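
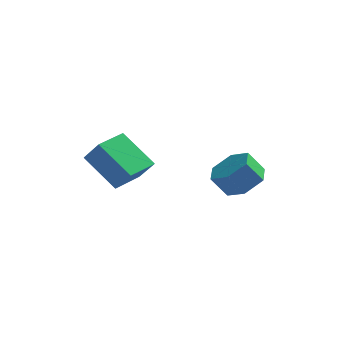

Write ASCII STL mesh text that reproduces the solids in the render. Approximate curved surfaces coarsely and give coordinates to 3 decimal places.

solid 
facet normal -0.563 0.255 -0.786
outer loop
vertex -4.634 -0.9 0.468
vertex -4.08 0.353 0.477
vertex -3.337 -1.465 -0.645
endloop
endfacet
facet normal -0.404 -0.915 -0.007
outer loop
vertex -2.7 -1.753 0.243
vertex -4.634 -0.9 0.468
vertex -3.337 -1.465 -0.645
endloop
endfacet
facet normal -0.563 0.255 -0.786
outer loop
vertex -3.337 -1.465 -0.645
vertex -4.08 0.353 0.477
vertex -2.783 -0.212 -0.636
endloop
endfacet
facet normal 0.720 -0.314 -0.619
outer loop
vertex -2.783 -0.212 -0.636
vertex -2.7 -1.753 0.243
vertex -3.337 -1.465 -0.645
endloop
endfacet
facet normal -0.720 0.314 0.619
outer loop
vertex -4.634 -0.9 0.468
vertex -3.443 0.065 1.365
vertex -4.08 0.353 0.477
endloop
endfacet
facet normal -0.404 -0.915 -0.007
outer loop
vertex -3.997 -1.188 1.356
vertex -4.634 -0.9 0.468
vertex -2.7 -1.753 0.243
endloop
endfacet
facet normal -0.720 0.314 0.619
outer loop
vertex -3.997 -1.188 1.356
vertex -3.443 0.065 1.365
vertex -4.634 -0.9 0.468
endloop
endfacet
facet normal 0.404 0.915 0.007
outer loop
vertex -4.08 0.353 0.477
vertex -3.443 0.065 1.365
vertex -2.783 -0.212 -0.636
endloop
endfacet
facet normal 0.720 -0.314 -0.619
outer loop
vertex -2.146 -0.5 0.252
vertex -2.7 -1.753 0.243
vertex -2.783 -0.212 -0.636
endloop
endfacet
facet normal 0.404 0.915 0.007
outer loop
vertex -2.783 -0.212 -0.636
vertex -3.443 0.065 1.365
vertex -2.146 -0.5 0.252
endloop
endfacet
facet normal 0.563 -0.255 0.786
outer loop
vertex -2.146 -0.5 0.252
vertex -3.997 -1.188 1.356
vertex -2.7 -1.753 0.243
endloop
endfacet
facet normal 0.563 -0.255 0.786
outer loop
vertex -3.443 0.065 1.365
vertex -3.997 -1.188 1.356
vertex -2.146 -0.5 0.252
endloop
endfacet
facet normal 0.561 0.152 -0.814
outer loop
vertex 1.402 1.56 -1.261
vertex 0.69 1.971 -1.675
vertex 1.281 2.468 -1.175
endloop
endfacet
facet normal 0.817 0.054 0.574
outer loop
vertex 1.402 1.56 -1.261
vertex 1.281 2.468 -1.175
vertex 0.801 1.398 -0.391
endloop
endfacet
facet normal 0.817 0.054 0.574
outer loop
vertex 0.801 1.398 -0.391
vertex 1.281 2.468 -1.175
vertex 0.68 2.306 -0.304
endloop
endfacet
facet normal -0.562 -0.153 0.813
outer loop
vertex 0.801 1.398 -0.391
vertex 0.68 2.306 -0.304
vertex 0.09 1.809 -0.805
endloop
endfacet
facet normal 0.561 0.151 -0.814
outer loop
vertex 1.281 2.468 -1.175
vertex 0.69 1.971 -1.675
vertex 0.57 2.879 -1.589
endloop
endfacet
facet normal 0.295 0.882 0.368
outer loop
vertex 1.281 2.468 -1.175
vertex 0.57 2.879 -1.589
vertex 0.68 2.306 -0.304
endloop
endfacet
facet normal 0.295 0.882 0.368
outer loop
vertex 0.68 2.306 -0.304
vertex 0.57 2.879 -1.589
vertex -0.031 2.717 -0.719
endloop
endfacet
facet normal -0.562 -0.152 0.813
outer loop
vertex 0.68 2.306 -0.304
vertex -0.031 2.717 -0.719
vertex 0.09 1.809 -0.805
endloop
endfacet
facet normal 0.561 0.151 -0.814
outer loop
vertex 0.57 2.879 -1.589
vertex 0.69 1.971 -1.675
vertex -0.021 2.382 -2.089
endloop
endfacet
facet normal -0.522 0.828 -0.206
outer loop
vertex 0.57 2.879 -1.589
vertex -0.021 2.382 -2.089
vertex -0.031 2.717 -0.719
endloop
endfacet
facet normal -0.522 0.828 -0.206
outer loop
vertex -0.031 2.717 -0.719
vertex -0.021 2.382 -2.089
vertex -0.622 2.22 -1.219
endloop
endfacet
facet normal -0.561 -0.152 0.814
outer loop
vertex -0.031 2.717 -0.719
vertex -0.622 2.22 -1.219
vertex 0.09 1.809 -0.805
endloop
endfacet
facet normal 0.562 0.153 -0.813
outer loop
vertex -0.021 2.382 -2.089
vertex 0.69 1.971 -1.675
vertex 0.1 1.474 -2.176
endloop
endfacet
facet normal -0.817 -0.054 -0.574
outer loop
vertex -0.021 2.382 -2.089
vertex 0.1 1.474 -2.176
vertex -0.622 2.22 -1.219
endloop
endfacet
facet normal -0.817 -0.055 -0.574
outer loop
vertex -0.622 2.22 -1.219
vertex 0.1 1.474 -2.176
vertex -0.501 1.312 -1.305
endloop
endfacet
facet normal -0.561 -0.152 0.814
outer loop
vertex -0.622 2.22 -1.219
vertex -0.501 1.312 -1.305
vertex 0.09 1.809 -0.805
endloop
endfacet
facet normal 0.562 0.152 -0.813
outer loop
vertex 0.1 1.474 -2.176
vertex 0.69 1.971 -1.675
vertex 0.811 1.063 -1.761
endloop
endfacet
facet normal -0.295 -0.882 -0.368
outer loop
vertex 0.1 1.474 -2.176
vertex 0.811 1.063 -1.761
vertex -0.501 1.312 -1.305
endloop
endfacet
facet normal -0.295 -0.882 -0.368
outer loop
vertex -0.501 1.312 -1.305
vertex 0.811 1.063 -1.761
vertex 0.21 0.901 -0.891
endloop
endfacet
facet normal -0.561 -0.151 0.814
outer loop
vertex -0.501 1.312 -1.305
vertex 0.21 0.901 -0.891
vertex 0.09 1.809 -0.805
endloop
endfacet
facet normal 0.561 0.152 -0.814
outer loop
vertex 0.811 1.063 -1.761
vertex 0.69 1.971 -1.675
vertex 1.402 1.56 -1.261
endloop
endfacet
facet normal 0.522 -0.828 0.206
outer loop
vertex 0.811 1.063 -1.761
vertex 1.402 1.56 -1.261
vertex 0.21 0.901 -0.891
endloop
endfacet
facet normal 0.522 -0.828 0.206
outer loop
vertex 0.21 0.901 -0.891
vertex 1.402 1.56 -1.261
vertex 0.801 1.398 -0.391
endloop
endfacet
facet normal -0.561 -0.151 0.814
outer loop
vertex 0.21 0.901 -0.891
vertex 0.801 1.398 -0.391
vertex 0.09 1.809 -0.805
endloop
endfacet

endsolid


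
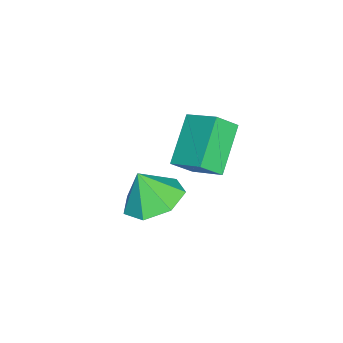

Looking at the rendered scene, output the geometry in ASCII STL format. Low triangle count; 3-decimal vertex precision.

solid 
facet normal -0.436 0.592 -0.678
outer loop
vertex 1.537 1.345 -0.631
vertex 1.95 2.255 -0.102
vertex 2.829 1.277 -1.521
endloop
endfacet
facet normal -0.365 -0.804 -0.469
outer loop
vertex 3.19 0.785 -0.958
vertex 1.537 1.345 -0.631
vertex 2.829 1.277 -1.521
endloop
endfacet
facet normal -0.436 0.592 -0.678
outer loop
vertex 2.829 1.277 -1.521
vertex 1.95 2.255 -0.102
vertex 3.241 2.186 -0.992
endloop
endfacet
facet normal 0.823 -0.044 -0.566
outer loop
vertex 3.241 2.186 -0.992
vertex 3.19 0.785 -0.958
vertex 2.829 1.277 -1.521
endloop
endfacet
facet normal -0.823 0.044 0.566
outer loop
vertex 1.537 1.345 -0.631
vertex 2.311 1.763 0.461
vertex 1.95 2.255 -0.102
endloop
endfacet
facet normal -0.365 -0.805 -0.467
outer loop
vertex 1.899 0.854 -0.068
vertex 1.537 1.345 -0.631
vertex 3.19 0.785 -0.958
endloop
endfacet
facet normal -0.823 0.043 0.567
outer loop
vertex 1.899 0.854 -0.068
vertex 2.311 1.763 0.461
vertex 1.537 1.345 -0.631
endloop
endfacet
facet normal 0.366 0.804 0.468
outer loop
vertex 1.95 2.255 -0.102
vertex 2.311 1.763 0.461
vertex 3.241 2.186 -0.992
endloop
endfacet
facet normal 0.823 -0.044 -0.567
outer loop
vertex 3.603 1.695 -0.429
vertex 3.19 0.785 -0.958
vertex 3.241 2.186 -0.992
endloop
endfacet
facet normal 0.365 0.805 0.468
outer loop
vertex 3.241 2.186 -0.992
vertex 2.311 1.763 0.461
vertex 3.603 1.695 -0.429
endloop
endfacet
facet normal 0.436 -0.592 0.678
outer loop
vertex 3.603 1.695 -0.429
vertex 1.899 0.854 -0.068
vertex 3.19 0.785 -0.958
endloop
endfacet
facet normal 0.436 -0.592 0.678
outer loop
vertex 2.311 1.763 0.461
vertex 1.899 0.854 -0.068
vertex 3.603 1.695 -0.429
endloop
endfacet
facet normal 0.002 0.404 -0.915
outer loop
vertex 2.944 -0.582 -3.85
vertex 2.381 0.096 -3.552
vertex 3.311 0.075 -3.559
endloop
endfacet
facet normal 0.712 -0.576 0.403
outer loop
vertex 2.944 -0.582 -3.85
vertex 3.311 0.075 -3.559
vertex 2.379 -0.356 -2.528
endloop
endfacet
facet normal 0.002 0.404 -0.915
outer loop
vertex 3.311 0.075 -3.559
vertex 2.381 0.096 -3.552
vertex 2.978 0.748 -3.263
endloop
endfacet
facet normal 0.728 0.060 0.683
outer loop
vertex 3.311 0.075 -3.559
vertex 2.978 0.748 -3.263
vertex 2.379 -0.356 -2.528
endloop
endfacet
facet normal 0.003 0.403 -0.915
outer loop
vertex 2.978 0.748 -3.263
vertex 2.381 0.096 -3.552
vertex 2.196 0.93 -3.185
endloop
endfacet
facet normal 0.195 0.468 0.862
outer loop
vertex 2.978 0.748 -3.263
vertex 2.196 0.93 -3.185
vertex 2.379 -0.356 -2.528
endloop
endfacet
facet normal 0.002 0.403 -0.915
outer loop
vertex 2.196 0.93 -3.185
vertex 2.381 0.096 -3.552
vertex 1.553 0.484 -3.383
endloop
endfacet
facet normal -0.485 0.342 0.805
outer loop
vertex 2.196 0.93 -3.185
vertex 1.553 0.484 -3.383
vertex 2.379 -0.356 -2.528
endloop
endfacet
facet normal 0.003 0.404 -0.915
outer loop
vertex 1.553 0.484 -3.383
vertex 2.381 0.096 -3.552
vertex 1.534 -0.254 -3.709
endloop
endfacet
facet normal -0.802 -0.224 0.554
outer loop
vertex 1.553 0.484 -3.383
vertex 1.534 -0.254 -3.709
vertex 2.379 -0.356 -2.528
endloop
endfacet
facet normal 0.002 0.404 -0.915
outer loop
vertex 1.534 -0.254 -3.709
vertex 2.381 0.096 -3.552
vertex 2.153 -0.728 -3.917
endloop
endfacet
facet normal -0.515 -0.803 0.299
outer loop
vertex 1.534 -0.254 -3.709
vertex 2.153 -0.728 -3.917
vertex 2.379 -0.356 -2.528
endloop
endfacet
facet normal 0.003 0.404 -0.915
outer loop
vertex 2.153 -0.728 -3.917
vertex 2.381 0.096 -3.552
vertex 2.944 -0.582 -3.85
endloop
endfacet
facet normal 0.158 -0.960 0.231
outer loop
vertex 2.153 -0.728 -3.917
vertex 2.944 -0.582 -3.85
vertex 2.379 -0.356 -2.528
endloop
endfacet

endsolid


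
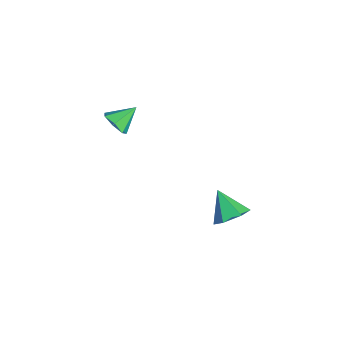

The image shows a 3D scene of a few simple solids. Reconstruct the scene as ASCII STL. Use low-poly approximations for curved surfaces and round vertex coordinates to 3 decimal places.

solid 
facet normal 0.147 -0.805 -0.575
outer loop
vertex -2.244 -3.249 0.147
vertex -2.546 -3.572 0.522
vertex -2.739 -3.278 0.061
endloop
endfacet
facet normal 0.024 0.897 -0.442
outer loop
vertex -2.244 -3.249 0.147
vertex -2.739 -3.278 0.061
vertex -2.694 -2.768 1.098
endloop
endfacet
facet normal 0.148 -0.805 -0.575
outer loop
vertex -2.739 -3.278 0.061
vertex -2.546 -3.572 0.522
vertex -3.089 -3.529 0.322
endloop
endfacet
facet normal -0.692 0.659 -0.294
outer loop
vertex -2.739 -3.278 0.061
vertex -3.089 -3.529 0.322
vertex -2.694 -2.768 1.098
endloop
endfacet
facet normal 0.148 -0.804 -0.576
outer loop
vertex -3.089 -3.529 0.322
vertex -2.546 -3.572 0.522
vertex -3.03 -3.813 0.734
endloop
endfacet
facet normal -0.939 0.206 0.276
outer loop
vertex -3.089 -3.529 0.322
vertex -3.03 -3.813 0.734
vertex -2.694 -2.768 1.098
endloop
endfacet
facet normal 0.148 -0.804 -0.575
outer loop
vertex -3.03 -3.813 0.734
vertex -2.546 -3.572 0.522
vertex -2.606 -3.915 0.986
endloop
endfacet
facet normal -0.529 -0.123 0.840
outer loop
vertex -3.03 -3.813 0.734
vertex -2.606 -3.915 0.986
vertex -2.694 -2.768 1.098
endloop
endfacet
facet normal 0.149 -0.804 -0.575
outer loop
vertex -2.606 -3.915 0.986
vertex -2.546 -3.572 0.522
vertex -2.138 -3.759 0.889
endloop
endfacet
facet normal 0.227 -0.077 0.971
outer loop
vertex -2.606 -3.915 0.986
vertex -2.138 -3.759 0.889
vertex -2.694 -2.768 1.098
endloop
endfacet
facet normal 0.148 -0.805 -0.575
outer loop
vertex -2.138 -3.759 0.889
vertex -2.546 -3.572 0.522
vertex -1.976 -3.463 0.516
endloop
endfacet
facet normal 0.760 0.306 0.573
outer loop
vertex -2.138 -3.759 0.889
vertex -1.976 -3.463 0.516
vertex -2.694 -2.768 1.098
endloop
endfacet
facet normal 0.148 -0.805 -0.574
outer loop
vertex -1.976 -3.463 0.516
vertex -2.546 -3.572 0.522
vertex -2.244 -3.249 0.147
endloop
endfacet
facet normal 0.670 0.740 -0.057
outer loop
vertex -1.976 -3.463 0.516
vertex -2.244 -3.249 0.147
vertex -2.694 -2.768 1.098
endloop
endfacet
facet normal 0.699 0.231 -0.676
outer loop
vertex 2.56 -1.26 -0.538
vertex 2.142 -0.817 -0.819
vertex 2.554 -0.624 -0.327
endloop
endfacet
facet normal 0.323 -0.295 0.899
outer loop
vertex 2.56 -1.26 -0.538
vertex 2.554 -0.624 -0.327
vertex 1.338 -1.083 -0.041
endloop
endfacet
facet normal 0.699 0.231 -0.676
outer loop
vertex 2.554 -0.624 -0.327
vertex 2.142 -0.817 -0.819
vertex 2.137 -0.181 -0.607
endloop
endfacet
facet normal -0.002 0.533 0.846
outer loop
vertex 2.554 -0.624 -0.327
vertex 2.137 -0.181 -0.607
vertex 1.338 -1.083 -0.041
endloop
endfacet
facet normal 0.699 0.231 -0.676
outer loop
vertex 2.137 -0.181 -0.607
vertex 2.142 -0.817 -0.819
vertex 1.725 -0.374 -1.099
endloop
endfacet
facet normal -0.641 0.725 0.252
outer loop
vertex 2.137 -0.181 -0.607
vertex 1.725 -0.374 -1.099
vertex 1.338 -1.083 -0.041
endloop
endfacet
facet normal 0.700 0.232 -0.676
outer loop
vertex 1.725 -0.374 -1.099
vertex 2.142 -0.817 -0.819
vertex 1.731 -1.01 -1.311
endloop
endfacet
facet normal -0.953 0.088 -0.290
outer loop
vertex 1.725 -0.374 -1.099
vertex 1.731 -1.01 -1.311
vertex 1.338 -1.083 -0.041
endloop
endfacet
facet normal 0.700 0.231 -0.676
outer loop
vertex 1.731 -1.01 -1.311
vertex 2.142 -0.817 -0.819
vertex 2.148 -1.453 -1.03
endloop
endfacet
facet normal -0.628 -0.741 -0.237
outer loop
vertex 1.731 -1.01 -1.311
vertex 2.148 -1.453 -1.03
vertex 1.338 -1.083 -0.041
endloop
endfacet
facet normal 0.699 0.231 -0.676
outer loop
vertex 2.148 -1.453 -1.03
vertex 2.142 -0.817 -0.819
vertex 2.56 -1.26 -0.538
endloop
endfacet
facet normal 0.010 -0.934 0.358
outer loop
vertex 2.148 -1.453 -1.03
vertex 2.56 -1.26 -0.538
vertex 1.338 -1.083 -0.041
endloop
endfacet

endsolid


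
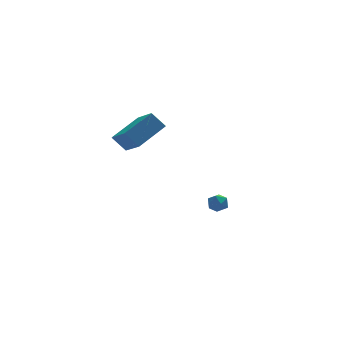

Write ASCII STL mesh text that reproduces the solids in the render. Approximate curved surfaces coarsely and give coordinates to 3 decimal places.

solid 
facet normal -0.540 0.415 0.732
outer loop
vertex -2.437 -1.15 5.328
vertex -2.615 0.47 4.277
vertex -4.135 -1.881 4.49
endloop
endfacet
facet normal 0.092 -0.835 0.542
outer loop
vertex -3.525 -2.35 3.663
vertex -2.437 -1.15 5.328
vertex -4.135 -1.881 4.49
endloop
endfacet
facet normal -0.540 0.415 0.732
outer loop
vertex -4.135 -1.881 4.49
vertex -2.615 0.47 4.277
vertex -4.313 -0.26 3.439
endloop
endfacet
facet normal -0.837 -0.360 -0.413
outer loop
vertex -4.313 -0.26 3.439
vertex -3.525 -2.35 3.663
vertex -4.135 -1.881 4.49
endloop
endfacet
facet normal 0.837 0.360 0.413
outer loop
vertex -2.437 -1.15 5.328
vertex -2.005 0.001 3.45
vertex -2.615 0.47 4.277
endloop
endfacet
facet normal 0.092 -0.835 0.542
outer loop
vertex -1.827 -1.62 4.501
vertex -2.437 -1.15 5.328
vertex -3.525 -2.35 3.663
endloop
endfacet
facet normal 0.837 0.360 0.413
outer loop
vertex -1.827 -1.62 4.501
vertex -2.005 0.001 3.45
vertex -2.437 -1.15 5.328
endloop
endfacet
facet normal -0.092 0.836 -0.542
outer loop
vertex -2.615 0.47 4.277
vertex -2.005 0.001 3.45
vertex -4.313 -0.26 3.439
endloop
endfacet
facet normal -0.837 -0.360 -0.413
outer loop
vertex -3.703 -0.73 2.612
vertex -3.525 -2.35 3.663
vertex -4.313 -0.26 3.439
endloop
endfacet
facet normal -0.092 0.835 -0.542
outer loop
vertex -4.313 -0.26 3.439
vertex -2.005 0.001 3.45
vertex -3.703 -0.73 2.612
endloop
endfacet
facet normal 0.540 -0.416 -0.732
outer loop
vertex -3.703 -0.73 2.612
vertex -1.827 -1.62 4.501
vertex -3.525 -2.35 3.663
endloop
endfacet
facet normal 0.540 -0.415 -0.732
outer loop
vertex -2.005 0.001 3.45
vertex -1.827 -1.62 4.501
vertex -3.703 -0.73 2.612
endloop
endfacet
facet normal -0.234 0.564 0.792
outer loop
vertex 1.37 0.564 -2.668
vertex 1.611 0.097 -2.264
vertex 2.008 0.577 -2.489
endloop
endfacet
facet normal -0.083 0.971 0.224
outer loop
vertex 1.37 0.564 -2.668
vertex 2.008 0.577 -2.489
vertex 1.837 0.707 -3.116
endloop
endfacet
facet normal -0.531 0.792 -0.301
outer loop
vertex 1.37 0.564 -2.668
vertex 1.837 0.707 -3.116
vertex 1.334 0.308 -3.278
endloop
endfacet
facet normal -0.960 0.275 -0.059
outer loop
vertex 1.37 0.564 -2.668
vertex 1.334 0.308 -3.278
vertex 1.194 -0.069 -2.752
endloop
endfacet
facet normal -0.775 0.134 0.617
outer loop
vertex 1.37 0.564 -2.668
vertex 1.194 -0.069 -2.752
vertex 1.611 0.097 -2.264
endloop
endfacet
facet normal 0.580 0.815 0.011
outer loop
vertex 1.837 0.707 -3.116
vertex 2.008 0.577 -2.489
vertex 2.366 0.329 -2.988
endloop
endfacet
facet normal 0.336 0.157 0.929
outer loop
vertex 2.008 0.577 -2.489
vertex 1.611 0.097 -2.264
vertex 2.226 -0.048 -2.462
endloop
endfacet
facet normal -0.541 -0.539 0.646
outer loop
vertex 1.611 0.097 -2.264
vertex 1.194 -0.069 -2.752
vertex 1.723 -0.447 -2.624
endloop
endfacet
facet normal -0.839 -0.312 -0.447
outer loop
vertex 1.194 -0.069 -2.752
vertex 1.334 0.308 -3.278
vertex 1.552 -0.317 -3.251
endloop
endfacet
facet normal -0.146 0.525 -0.839
outer loop
vertex 1.334 0.308 -3.278
vertex 1.837 0.707 -3.116
vertex 1.949 0.163 -3.476
endloop
endfacet
facet normal 0.960 -0.275 0.059
outer loop
vertex 2.19 -0.304 -3.072
vertex 2.366 0.329 -2.988
vertex 2.226 -0.048 -2.462
endloop
endfacet
facet normal 0.531 -0.792 0.301
outer loop
vertex 2.19 -0.304 -3.072
vertex 2.226 -0.048 -2.462
vertex 1.723 -0.447 -2.624
endloop
endfacet
facet normal 0.083 -0.971 -0.224
outer loop
vertex 2.19 -0.304 -3.072
vertex 1.723 -0.447 -2.624
vertex 1.552 -0.317 -3.251
endloop
endfacet
facet normal 0.234 -0.564 -0.792
outer loop
vertex 2.19 -0.304 -3.072
vertex 1.552 -0.317 -3.251
vertex 1.949 0.163 -3.476
endloop
endfacet
facet normal 0.775 -0.134 -0.617
outer loop
vertex 2.19 -0.304 -3.072
vertex 1.949 0.163 -3.476
vertex 2.366 0.329 -2.988
endloop
endfacet
facet normal 0.839 0.312 0.447
outer loop
vertex 2.226 -0.048 -2.462
vertex 2.366 0.329 -2.988
vertex 2.008 0.577 -2.489
endloop
endfacet
facet normal 0.146 -0.525 0.839
outer loop
vertex 1.723 -0.447 -2.624
vertex 2.226 -0.048 -2.462
vertex 1.611 0.097 -2.264
endloop
endfacet
facet normal -0.580 -0.815 -0.011
outer loop
vertex 1.552 -0.317 -3.251
vertex 1.723 -0.447 -2.624
vertex 1.194 -0.069 -2.752
endloop
endfacet
facet normal -0.336 -0.157 -0.929
outer loop
vertex 1.949 0.163 -3.476
vertex 1.552 -0.317 -3.251
vertex 1.334 0.308 -3.278
endloop
endfacet
facet normal 0.541 0.539 -0.646
outer loop
vertex 2.366 0.329 -2.988
vertex 1.949 0.163 -3.476
vertex 1.837 0.707 -3.116
endloop
endfacet

endsolid


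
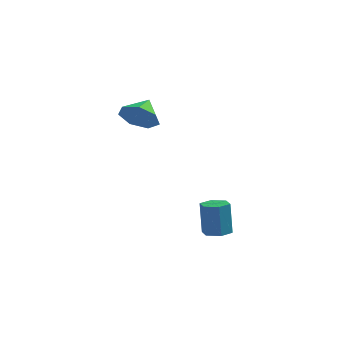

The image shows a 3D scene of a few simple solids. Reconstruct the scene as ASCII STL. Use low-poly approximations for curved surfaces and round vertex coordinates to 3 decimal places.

solid 
facet normal 0.093 -0.134 -0.987
outer loop
vertex 0.961 0.573 -3.657
vertex 0.205 0.607 -3.733
vertex 0.62 1.242 -3.78
endloop
endfacet
facet normal 0.889 0.457 0.022
outer loop
vertex 0.961 0.573 -3.657
vertex 0.62 1.242 -3.78
vertex 0.79 0.82 -1.851
endloop
endfacet
facet normal 0.889 0.457 0.022
outer loop
vertex 0.79 0.82 -1.851
vertex 0.62 1.242 -3.78
vertex 0.45 1.488 -1.975
endloop
endfacet
facet normal -0.093 0.136 0.986
outer loop
vertex 0.79 0.82 -1.851
vertex 0.45 1.488 -1.975
vertex 0.035 0.853 -1.927
endloop
endfacet
facet normal 0.093 -0.134 -0.987
outer loop
vertex 0.62 1.242 -3.78
vertex 0.205 0.607 -3.733
vertex -0.135 1.275 -3.856
endloop
endfacet
facet normal 0.056 0.990 -0.130
outer loop
vertex 0.62 1.242 -3.78
vertex -0.135 1.275 -3.856
vertex 0.45 1.488 -1.975
endloop
endfacet
facet normal 0.058 0.990 -0.130
outer loop
vertex 0.45 1.488 -1.975
vertex -0.135 1.275 -3.856
vertex -0.306 1.522 -2.051
endloop
endfacet
facet normal -0.093 0.135 0.986
outer loop
vertex 0.45 1.488 -1.975
vertex -0.306 1.522 -2.051
vertex 0.035 0.853 -1.927
endloop
endfacet
facet normal 0.093 -0.134 -0.987
outer loop
vertex -0.135 1.275 -3.856
vertex 0.205 0.607 -3.733
vertex -0.55 0.64 -3.809
endloop
endfacet
facet normal -0.832 0.533 -0.152
outer loop
vertex -0.135 1.275 -3.856
vertex -0.55 0.64 -3.809
vertex -0.306 1.522 -2.051
endloop
endfacet
facet normal -0.833 0.533 -0.152
outer loop
vertex -0.306 1.522 -2.051
vertex -0.55 0.64 -3.809
vertex -0.721 0.887 -2.003
endloop
endfacet
facet normal -0.093 0.135 0.986
outer loop
vertex -0.306 1.522 -2.051
vertex -0.721 0.887 -2.003
vertex 0.035 0.853 -1.927
endloop
endfacet
facet normal 0.093 -0.136 -0.986
outer loop
vertex -0.55 0.64 -3.809
vertex 0.205 0.607 -3.733
vertex -0.21 -0.028 -3.685
endloop
endfacet
facet normal -0.889 -0.457 -0.022
outer loop
vertex -0.55 0.64 -3.809
vertex -0.21 -0.028 -3.685
vertex -0.721 0.887 -2.003
endloop
endfacet
facet normal -0.889 -0.457 -0.021
outer loop
vertex -0.721 0.887 -2.003
vertex -0.21 -0.028 -3.685
vertex -0.38 0.218 -1.88
endloop
endfacet
facet normal -0.093 0.134 0.987
outer loop
vertex -0.721 0.887 -2.003
vertex -0.38 0.218 -1.88
vertex 0.035 0.853 -1.927
endloop
endfacet
facet normal 0.093 -0.135 -0.986
outer loop
vertex -0.21 -0.028 -3.685
vertex 0.205 0.607 -3.733
vertex 0.546 -0.062 -3.609
endloop
endfacet
facet normal -0.058 -0.990 0.129
outer loop
vertex -0.21 -0.028 -3.685
vertex 0.546 -0.062 -3.609
vertex -0.38 0.218 -1.88
endloop
endfacet
facet normal -0.056 -0.990 0.130
outer loop
vertex -0.38 0.218 -1.88
vertex 0.546 -0.062 -3.609
vertex 0.375 0.185 -1.804
endloop
endfacet
facet normal -0.093 0.134 0.987
outer loop
vertex -0.38 0.218 -1.88
vertex 0.375 0.185 -1.804
vertex 0.035 0.853 -1.927
endloop
endfacet
facet normal 0.093 -0.135 -0.986
outer loop
vertex 0.546 -0.062 -3.609
vertex 0.205 0.607 -3.733
vertex 0.961 0.573 -3.657
endloop
endfacet
facet normal 0.833 -0.533 0.152
outer loop
vertex 0.546 -0.062 -3.609
vertex 0.961 0.573 -3.657
vertex 0.375 0.185 -1.804
endloop
endfacet
facet normal 0.833 -0.533 0.152
outer loop
vertex 0.375 0.185 -1.804
vertex 0.961 0.573 -3.657
vertex 0.79 0.82 -1.851
endloop
endfacet
facet normal -0.093 0.134 0.987
outer loop
vertex 0.375 0.185 -1.804
vertex 0.79 0.82 -1.851
vertex 0.035 0.853 -1.927
endloop
endfacet
facet normal -0.156 -0.848 -0.506
outer loop
vertex -3.489 1.854 2.368
vertex -3.819 1.367 3.285
vertex -4.415 1.913 2.554
endloop
endfacet
facet normal -0.021 0.918 -0.396
outer loop
vertex -3.489 1.854 2.368
vertex -4.415 1.913 2.554
vertex -3.601 2.553 3.995
endloop
endfacet
facet normal -0.156 -0.848 -0.506
outer loop
vertex -4.415 1.913 2.554
vertex -3.819 1.367 3.285
vertex -4.892 1.561 3.291
endloop
endfacet
facet normal -0.605 0.796 -0.012
outer loop
vertex -4.415 1.913 2.554
vertex -4.892 1.561 3.291
vertex -3.601 2.553 3.995
endloop
endfacet
facet normal -0.156 -0.848 -0.507
outer loop
vertex -4.892 1.561 3.291
vertex -3.819 1.367 3.285
vertex -4.561 1.062 4.023
endloop
endfacet
facet normal -0.666 0.440 0.602
outer loop
vertex -4.892 1.561 3.291
vertex -4.561 1.062 4.023
vertex -3.601 2.553 3.995
endloop
endfacet
facet normal -0.156 -0.847 -0.507
outer loop
vertex -4.561 1.062 4.023
vertex -3.819 1.367 3.285
vertex -3.672 0.792 4.2
endloop
endfacet
facet normal -0.159 0.120 0.980
outer loop
vertex -4.561 1.062 4.023
vertex -3.672 0.792 4.2
vertex -3.601 2.553 3.995
endloop
endfacet
facet normal -0.156 -0.847 -0.507
outer loop
vertex -3.672 0.792 4.2
vertex -3.819 1.367 3.285
vertex -2.894 0.955 3.688
endloop
endfacet
facet normal 0.537 0.076 0.840
outer loop
vertex -3.672 0.792 4.2
vertex -2.894 0.955 3.688
vertex -3.601 2.553 3.995
endloop
endfacet
facet normal -0.157 -0.848 -0.507
outer loop
vertex -2.894 0.955 3.688
vertex -3.819 1.367 3.285
vertex -2.812 1.428 2.872
endloop
endfacet
facet normal 0.895 0.341 0.287
outer loop
vertex -2.894 0.955 3.688
vertex -2.812 1.428 2.872
vertex -3.601 2.553 3.995
endloop
endfacet
facet normal -0.156 -0.848 -0.507
outer loop
vertex -2.812 1.428 2.872
vertex -3.819 1.367 3.285
vertex -3.489 1.854 2.368
endloop
endfacet
facet normal 0.647 0.716 -0.263
outer loop
vertex -2.812 1.428 2.872
vertex -3.489 1.854 2.368
vertex -3.601 2.553 3.995
endloop
endfacet

endsolid


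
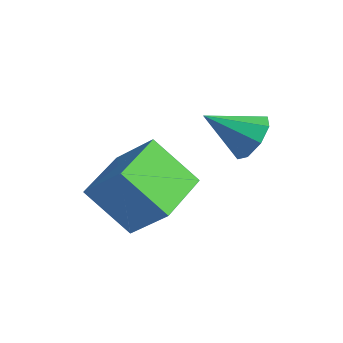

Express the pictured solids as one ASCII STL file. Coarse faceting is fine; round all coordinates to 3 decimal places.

solid 
facet normal 0.601 0.578 -0.552
outer loop
vertex 4.475 -1.262 0.28
vertex 3.741 -0.829 -0.066
vertex 4.287 -0.701 0.663
endloop
endfacet
facet normal 0.425 -0.409 0.808
outer loop
vertex 4.475 -1.262 0.28
vertex 4.287 -0.701 0.663
vertex 2.659 -1.871 0.926
endloop
endfacet
facet normal 0.601 0.578 -0.552
outer loop
vertex 4.287 -0.701 0.663
vertex 3.741 -0.829 -0.066
vertex 3.779 -0.216 0.618
endloop
endfacet
facet normal 0.053 0.148 0.988
outer loop
vertex 4.287 -0.701 0.663
vertex 3.779 -0.216 0.618
vertex 2.659 -1.871 0.926
endloop
endfacet
facet normal 0.600 0.579 -0.552
outer loop
vertex 3.779 -0.216 0.618
vertex 3.741 -0.829 -0.066
vertex 3.248 -0.09 0.173
endloop
endfacet
facet normal -0.498 0.472 0.728
outer loop
vertex 3.779 -0.216 0.618
vertex 3.248 -0.09 0.173
vertex 2.659 -1.871 0.926
endloop
endfacet
facet normal 0.601 0.579 -0.551
outer loop
vertex 3.248 -0.09 0.173
vertex 3.741 -0.829 -0.066
vertex 3.006 -0.397 -0.413
endloop
endfacet
facet normal -0.909 0.376 0.178
outer loop
vertex 3.248 -0.09 0.173
vertex 3.006 -0.397 -0.413
vertex 2.659 -1.871 0.926
endloop
endfacet
facet normal 0.601 0.579 -0.552
outer loop
vertex 3.006 -0.397 -0.413
vertex 3.741 -0.829 -0.066
vertex 3.194 -0.957 -0.796
endloop
endfacet
facet normal -0.938 -0.085 -0.336
outer loop
vertex 3.006 -0.397 -0.413
vertex 3.194 -0.957 -0.796
vertex 2.659 -1.871 0.926
endloop
endfacet
facet normal 0.600 0.579 -0.551
outer loop
vertex 3.194 -0.957 -0.796
vertex 3.741 -0.829 -0.066
vertex 3.703 -1.442 -0.751
endloop
endfacet
facet normal -0.566 -0.642 -0.517
outer loop
vertex 3.194 -0.957 -0.796
vertex 3.703 -1.442 -0.751
vertex 2.659 -1.871 0.926
endloop
endfacet
facet normal 0.601 0.579 -0.551
outer loop
vertex 3.703 -1.442 -0.751
vertex 3.741 -0.829 -0.066
vertex 4.233 -1.569 -0.306
endloop
endfacet
facet normal -0.016 -0.966 -0.257
outer loop
vertex 3.703 -1.442 -0.751
vertex 4.233 -1.569 -0.306
vertex 2.659 -1.871 0.926
endloop
endfacet
facet normal 0.601 0.578 -0.551
outer loop
vertex 4.233 -1.569 -0.306
vertex 3.741 -0.829 -0.066
vertex 4.475 -1.262 0.28
endloop
endfacet
facet normal 0.396 -0.870 0.292
outer loop
vertex 4.233 -1.569 -0.306
vertex 4.475 -1.262 0.28
vertex 2.659 -1.871 0.926
endloop
endfacet
facet normal -0.659 -0.281 0.698
outer loop
vertex 1.349 -4.092 -1.257
vertex 0.648 -2.024 -1.086
vertex 0.015 -4.429 -2.653
endloop
endfacet
facet normal 0.320 -0.944 -0.078
outer loop
vertex 1.452 -3.816 -4.174
vertex 1.349 -4.092 -1.257
vertex 0.015 -4.429 -2.653
endloop
endfacet
facet normal -0.659 -0.281 0.698
outer loop
vertex 0.015 -4.429 -2.653
vertex 0.648 -2.024 -1.086
vertex -0.686 -2.361 -2.482
endloop
endfacet
facet normal -0.681 -0.172 -0.712
outer loop
vertex -0.686 -2.361 -2.482
vertex 1.452 -3.816 -4.174
vertex 0.015 -4.429 -2.653
endloop
endfacet
facet normal 0.681 0.172 0.712
outer loop
vertex 1.349 -4.092 -1.257
vertex 2.085 -1.411 -2.607
vertex 0.648 -2.024 -1.086
endloop
endfacet
facet normal 0.320 -0.944 -0.078
outer loop
vertex 2.786 -3.479 -2.778
vertex 1.349 -4.092 -1.257
vertex 1.452 -3.816 -4.174
endloop
endfacet
facet normal 0.681 0.172 0.712
outer loop
vertex 2.786 -3.479 -2.778
vertex 2.085 -1.411 -2.607
vertex 1.349 -4.092 -1.257
endloop
endfacet
facet normal -0.320 0.944 0.078
outer loop
vertex 0.648 -2.024 -1.086
vertex 2.085 -1.411 -2.607
vertex -0.686 -2.361 -2.482
endloop
endfacet
facet normal -0.681 -0.172 -0.712
outer loop
vertex 0.751 -1.748 -4.003
vertex 1.452 -3.816 -4.174
vertex -0.686 -2.361 -2.482
endloop
endfacet
facet normal -0.320 0.944 0.078
outer loop
vertex -0.686 -2.361 -2.482
vertex 2.085 -1.411 -2.607
vertex 0.751 -1.748 -4.003
endloop
endfacet
facet normal 0.659 0.281 -0.698
outer loop
vertex 0.751 -1.748 -4.003
vertex 2.786 -3.479 -2.778
vertex 1.452 -3.816 -4.174
endloop
endfacet
facet normal 0.659 0.281 -0.698
outer loop
vertex 2.085 -1.411 -2.607
vertex 2.786 -3.479 -2.778
vertex 0.751 -1.748 -4.003
endloop
endfacet

endsolid


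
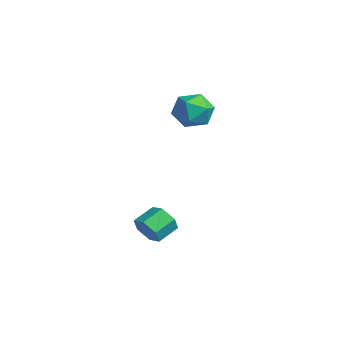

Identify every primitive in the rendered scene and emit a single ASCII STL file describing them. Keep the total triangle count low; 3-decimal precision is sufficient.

solid 
facet normal -0.490 0.848 -0.204
outer loop
vertex -1.716 0.803 1.527
vertex -2.216 0.787 2.662
vertex -1.136 1.365 2.469
endloop
endfacet
facet normal 0.124 0.816 -0.564
outer loop
vertex -1.716 0.803 1.527
vertex -1.136 1.365 2.469
vertex -0.486 0.699 1.648
endloop
endfacet
facet normal 0.114 0.227 -0.967
outer loop
vertex -1.716 0.803 1.527
vertex -0.486 0.699 1.648
vertex -1.165 -0.291 1.335
endloop
endfacet
facet normal -0.506 -0.105 -0.856
outer loop
vertex -1.716 0.803 1.527
vertex -1.165 -0.291 1.335
vertex -2.234 -0.237 1.961
endloop
endfacet
facet normal -0.880 0.278 -0.384
outer loop
vertex -1.716 0.803 1.527
vertex -2.234 -0.237 1.961
vertex -2.216 0.787 2.662
endloop
endfacet
facet normal 0.655 0.750 -0.090
outer loop
vertex -0.486 0.699 1.648
vertex -1.136 1.365 2.469
vertex -0.226 0.617 2.859
endloop
endfacet
facet normal -0.340 0.800 0.494
outer loop
vertex -1.136 1.365 2.469
vertex -2.216 0.787 2.662
vertex -1.295 0.671 3.485
endloop
endfacet
facet normal -0.972 -0.120 0.201
outer loop
vertex -2.216 0.787 2.662
vertex -2.234 -0.237 1.961
vertex -1.974 -0.319 3.172
endloop
endfacet
facet normal -0.367 -0.740 -0.563
outer loop
vertex -2.234 -0.237 1.961
vertex -1.165 -0.291 1.335
vertex -1.324 -0.985 2.351
endloop
endfacet
facet normal 0.638 -0.203 -0.743
outer loop
vertex -1.165 -0.291 1.335
vertex -0.486 0.699 1.648
vertex -0.244 -0.407 2.158
endloop
endfacet
facet normal 0.506 0.105 0.856
outer loop
vertex -0.744 -0.423 3.293
vertex -0.226 0.617 2.859
vertex -1.295 0.671 3.485
endloop
endfacet
facet normal -0.114 -0.227 0.967
outer loop
vertex -0.744 -0.423 3.293
vertex -1.295 0.671 3.485
vertex -1.974 -0.319 3.172
endloop
endfacet
facet normal -0.124 -0.816 0.564
outer loop
vertex -0.744 -0.423 3.293
vertex -1.974 -0.319 3.172
vertex -1.324 -0.985 2.351
endloop
endfacet
facet normal 0.490 -0.848 0.204
outer loop
vertex -0.744 -0.423 3.293
vertex -1.324 -0.985 2.351
vertex -0.244 -0.407 2.158
endloop
endfacet
facet normal 0.880 -0.278 0.384
outer loop
vertex -0.744 -0.423 3.293
vertex -0.244 -0.407 2.158
vertex -0.226 0.617 2.859
endloop
endfacet
facet normal 0.367 0.740 0.563
outer loop
vertex -1.295 0.671 3.485
vertex -0.226 0.617 2.859
vertex -1.136 1.365 2.469
endloop
endfacet
facet normal -0.638 0.203 0.743
outer loop
vertex -1.974 -0.319 3.172
vertex -1.295 0.671 3.485
vertex -2.216 0.787 2.662
endloop
endfacet
facet normal -0.655 -0.750 0.090
outer loop
vertex -1.324 -0.985 2.351
vertex -1.974 -0.319 3.172
vertex -2.234 -0.237 1.961
endloop
endfacet
facet normal 0.340 -0.800 -0.494
outer loop
vertex -0.244 -0.407 2.158
vertex -1.324 -0.985 2.351
vertex -1.165 -0.291 1.335
endloop
endfacet
facet normal 0.972 0.120 -0.201
outer loop
vertex -0.226 0.617 2.859
vertex -0.244 -0.407 2.158
vertex -0.486 0.699 1.648
endloop
endfacet
facet normal 0.292 -0.867 -0.405
outer loop
vertex 2.374 -3.116 -4.772
vertex 1.798 -3.57 -4.215
vertex 1.509 -3.282 -5.04
endloop
endfacet
facet normal 0.179 0.465 -0.867
outer loop
vertex 2.374 -3.116 -4.772
vertex 1.509 -3.282 -5.04
vertex 1.977 -1.937 -4.222
endloop
endfacet
facet normal 0.180 0.465 -0.867
outer loop
vertex 1.977 -1.937 -4.222
vertex 1.509 -3.282 -5.04
vertex 1.113 -2.103 -4.49
endloop
endfacet
facet normal -0.292 0.867 0.404
outer loop
vertex 1.977 -1.937 -4.222
vertex 1.113 -2.103 -4.49
vertex 1.402 -2.39 -3.665
endloop
endfacet
facet normal 0.291 -0.867 -0.405
outer loop
vertex 1.509 -3.282 -5.04
vertex 1.798 -3.57 -4.215
vertex 0.934 -3.735 -4.483
endloop
endfacet
facet normal -0.724 0.076 -0.685
outer loop
vertex 1.509 -3.282 -5.04
vertex 0.934 -3.735 -4.483
vertex 1.113 -2.103 -4.49
endloop
endfacet
facet normal -0.724 0.076 -0.686
outer loop
vertex 1.113 -2.103 -4.49
vertex 0.934 -3.735 -4.483
vertex 0.537 -2.556 -3.933
endloop
endfacet
facet normal -0.292 0.867 0.404
outer loop
vertex 1.113 -2.103 -4.49
vertex 0.537 -2.556 -3.933
vertex 1.402 -2.39 -3.665
endloop
endfacet
facet normal 0.291 -0.867 -0.405
outer loop
vertex 0.934 -3.735 -4.483
vertex 1.798 -3.57 -4.215
vertex 1.223 -4.023 -3.658
endloop
endfacet
facet normal -0.903 -0.389 0.181
outer loop
vertex 0.934 -3.735 -4.483
vertex 1.223 -4.023 -3.658
vertex 0.537 -2.556 -3.933
endloop
endfacet
facet normal -0.903 -0.389 0.181
outer loop
vertex 0.537 -2.556 -3.933
vertex 1.223 -4.023 -3.658
vertex 0.826 -2.844 -3.108
endloop
endfacet
facet normal -0.292 0.867 0.405
outer loop
vertex 0.537 -2.556 -3.933
vertex 0.826 -2.844 -3.108
vertex 1.402 -2.39 -3.665
endloop
endfacet
facet normal 0.292 -0.867 -0.404
outer loop
vertex 1.223 -4.023 -3.658
vertex 1.798 -3.57 -4.215
vertex 2.087 -3.857 -3.39
endloop
endfacet
facet normal -0.180 -0.465 0.867
outer loop
vertex 1.223 -4.023 -3.658
vertex 2.087 -3.857 -3.39
vertex 0.826 -2.844 -3.108
endloop
endfacet
facet normal -0.179 -0.465 0.867
outer loop
vertex 0.826 -2.844 -3.108
vertex 2.087 -3.857 -3.39
vertex 1.691 -2.678 -2.84
endloop
endfacet
facet normal -0.292 0.867 0.405
outer loop
vertex 0.826 -2.844 -3.108
vertex 1.691 -2.678 -2.84
vertex 1.402 -2.39 -3.665
endloop
endfacet
facet normal 0.292 -0.867 -0.404
outer loop
vertex 2.087 -3.857 -3.39
vertex 1.798 -3.57 -4.215
vertex 2.663 -3.404 -3.947
endloop
endfacet
facet normal 0.724 -0.077 0.686
outer loop
vertex 2.087 -3.857 -3.39
vertex 2.663 -3.404 -3.947
vertex 1.691 -2.678 -2.84
endloop
endfacet
facet normal 0.724 -0.076 0.686
outer loop
vertex 1.691 -2.678 -2.84
vertex 2.663 -3.404 -3.947
vertex 2.266 -2.225 -3.397
endloop
endfacet
facet normal -0.291 0.867 0.405
outer loop
vertex 1.691 -2.678 -2.84
vertex 2.266 -2.225 -3.397
vertex 1.402 -2.39 -3.665
endloop
endfacet
facet normal 0.292 -0.867 -0.405
outer loop
vertex 2.663 -3.404 -3.947
vertex 1.798 -3.57 -4.215
vertex 2.374 -3.116 -4.772
endloop
endfacet
facet normal 0.903 0.389 -0.181
outer loop
vertex 2.663 -3.404 -3.947
vertex 2.374 -3.116 -4.772
vertex 2.266 -2.225 -3.397
endloop
endfacet
facet normal 0.903 0.389 -0.181
outer loop
vertex 2.266 -2.225 -3.397
vertex 2.374 -3.116 -4.772
vertex 1.977 -1.937 -4.222
endloop
endfacet
facet normal -0.291 0.867 0.405
outer loop
vertex 2.266 -2.225 -3.397
vertex 1.977 -1.937 -4.222
vertex 1.402 -2.39 -3.665
endloop
endfacet

endsolid


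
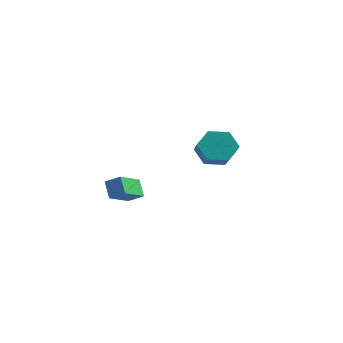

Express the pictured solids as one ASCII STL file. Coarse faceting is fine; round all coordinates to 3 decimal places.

solid 
facet normal -0.553 0.303 0.776
outer loop
vertex -0.278 -4.445 -1.934
vertex 0.418 -4.2 -1.534
vertex -0.4 -3.102 -2.545
endloop
endfacet
facet normal -0.829 -0.292 -0.476
outer loop
vertex 0.142 -3.4 -3.306
vertex -0.278 -4.445 -1.934
vertex -0.4 -3.102 -2.545
endloop
endfacet
facet normal -0.552 0.303 0.776
outer loop
vertex -0.4 -3.102 -2.545
vertex 0.418 -4.2 -1.534
vertex 0.297 -2.857 -2.145
endloop
endfacet
facet normal -0.082 0.907 -0.413
outer loop
vertex 0.297 -2.857 -2.145
vertex 0.142 -3.4 -3.306
vertex -0.4 -3.102 -2.545
endloop
endfacet
facet normal 0.082 -0.907 0.413
outer loop
vertex -0.278 -4.445 -1.934
vertex 0.96 -4.498 -2.295
vertex 0.418 -4.2 -1.534
endloop
endfacet
facet normal -0.830 -0.291 -0.476
outer loop
vertex 0.263 -4.743 -2.695
vertex -0.278 -4.445 -1.934
vertex 0.142 -3.4 -3.306
endloop
endfacet
facet normal 0.082 -0.907 0.413
outer loop
vertex 0.263 -4.743 -2.695
vertex 0.96 -4.498 -2.295
vertex -0.278 -4.445 -1.934
endloop
endfacet
facet normal 0.829 0.292 0.477
outer loop
vertex 0.418 -4.2 -1.534
vertex 0.96 -4.498 -2.295
vertex 0.297 -2.857 -2.145
endloop
endfacet
facet normal -0.082 0.907 -0.413
outer loop
vertex 0.838 -3.155 -2.906
vertex 0.142 -3.4 -3.306
vertex 0.297 -2.857 -2.145
endloop
endfacet
facet normal 0.830 0.292 0.476
outer loop
vertex 0.297 -2.857 -2.145
vertex 0.96 -4.498 -2.295
vertex 0.838 -3.155 -2.906
endloop
endfacet
facet normal 0.553 -0.303 -0.776
outer loop
vertex 0.838 -3.155 -2.906
vertex 0.263 -4.743 -2.695
vertex 0.142 -3.4 -3.306
endloop
endfacet
facet normal 0.552 -0.303 -0.777
outer loop
vertex 0.96 -4.498 -2.295
vertex 0.263 -4.743 -2.695
vertex 0.838 -3.155 -2.906
endloop
endfacet
facet normal -0.616 0.581 -0.532
outer loop
vertex 1.195 1.963 -2.395
vertex 0.576 1.99 -1.649
vertex 1.274 2.66 -1.725
endloop
endfacet
facet normal 0.783 0.383 -0.490
outer loop
vertex 1.195 1.963 -2.395
vertex 1.274 2.66 -1.725
vertex 2.003 1.202 -1.698
endloop
endfacet
facet normal 0.783 0.383 -0.490
outer loop
vertex 2.003 1.202 -1.698
vertex 1.274 2.66 -1.725
vertex 2.081 1.9 -1.028
endloop
endfacet
facet normal 0.616 -0.580 0.533
outer loop
vertex 2.003 1.202 -1.698
vertex 2.081 1.9 -1.028
vertex 1.384 1.23 -0.951
endloop
endfacet
facet normal -0.616 0.581 -0.532
outer loop
vertex 1.274 2.66 -1.725
vertex 0.576 1.99 -1.649
vertex 0.655 2.687 -0.979
endloop
endfacet
facet normal 0.461 0.814 0.353
outer loop
vertex 1.274 2.66 -1.725
vertex 0.655 2.687 -0.979
vertex 2.081 1.9 -1.028
endloop
endfacet
facet normal 0.461 0.814 0.353
outer loop
vertex 2.081 1.9 -1.028
vertex 0.655 2.687 -0.979
vertex 1.462 1.927 -0.282
endloop
endfacet
facet normal 0.616 -0.580 0.532
outer loop
vertex 2.081 1.9 -1.028
vertex 1.462 1.927 -0.282
vertex 1.384 1.23 -0.951
endloop
endfacet
facet normal -0.616 0.581 -0.532
outer loop
vertex 0.655 2.687 -0.979
vertex 0.576 1.99 -1.649
vertex -0.043 2.018 -0.902
endloop
endfacet
facet normal -0.321 0.432 0.843
outer loop
vertex 0.655 2.687 -0.979
vertex -0.043 2.018 -0.902
vertex 1.462 1.927 -0.282
endloop
endfacet
facet normal -0.321 0.431 0.843
outer loop
vertex 1.462 1.927 -0.282
vertex -0.043 2.018 -0.902
vertex 0.765 1.257 -0.205
endloop
endfacet
facet normal 0.616 -0.580 0.532
outer loop
vertex 1.462 1.927 -0.282
vertex 0.765 1.257 -0.205
vertex 1.384 1.23 -0.951
endloop
endfacet
facet normal -0.616 0.580 -0.533
outer loop
vertex -0.043 2.018 -0.902
vertex 0.576 1.99 -1.649
vertex -0.121 1.32 -1.572
endloop
endfacet
facet normal -0.783 -0.383 0.490
outer loop
vertex -0.043 2.018 -0.902
vertex -0.121 1.32 -1.572
vertex 0.765 1.257 -0.205
endloop
endfacet
facet normal -0.783 -0.382 0.490
outer loop
vertex 0.765 1.257 -0.205
vertex -0.121 1.32 -1.572
vertex 0.686 0.56 -0.875
endloop
endfacet
facet normal 0.616 -0.581 0.532
outer loop
vertex 0.765 1.257 -0.205
vertex 0.686 0.56 -0.875
vertex 1.384 1.23 -0.951
endloop
endfacet
facet normal -0.616 0.580 -0.532
outer loop
vertex -0.121 1.32 -1.572
vertex 0.576 1.99 -1.649
vertex 0.498 1.293 -2.318
endloop
endfacet
facet normal -0.461 -0.814 -0.353
outer loop
vertex -0.121 1.32 -1.572
vertex 0.498 1.293 -2.318
vertex 0.686 0.56 -0.875
endloop
endfacet
facet normal -0.461 -0.814 -0.353
outer loop
vertex 0.686 0.56 -0.875
vertex 0.498 1.293 -2.318
vertex 1.305 0.533 -1.621
endloop
endfacet
facet normal 0.616 -0.581 0.532
outer loop
vertex 0.686 0.56 -0.875
vertex 1.305 0.533 -1.621
vertex 1.384 1.23 -0.951
endloop
endfacet
facet normal -0.616 0.580 -0.532
outer loop
vertex 0.498 1.293 -2.318
vertex 0.576 1.99 -1.649
vertex 1.195 1.963 -2.395
endloop
endfacet
facet normal 0.322 -0.431 -0.843
outer loop
vertex 0.498 1.293 -2.318
vertex 1.195 1.963 -2.395
vertex 1.305 0.533 -1.621
endloop
endfacet
facet normal 0.321 -0.432 -0.843
outer loop
vertex 1.305 0.533 -1.621
vertex 1.195 1.963 -2.395
vertex 2.003 1.202 -1.698
endloop
endfacet
facet normal 0.616 -0.581 0.532
outer loop
vertex 1.305 0.533 -1.621
vertex 2.003 1.202 -1.698
vertex 1.384 1.23 -0.951
endloop
endfacet

endsolid


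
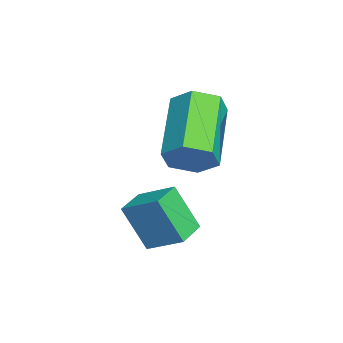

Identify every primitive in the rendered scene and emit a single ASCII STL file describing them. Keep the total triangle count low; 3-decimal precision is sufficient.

solid 
facet normal -0.878 0.477 0.048
outer loop
vertex -0.893 2.71 -1.133
vertex -0.454 3.473 -0.68
vertex -0.663 3.247 -2.26
endloop
endfacet
facet normal -0.443 -0.771 -0.458
outer loop
vertex 0.074 2.847 -2.3
vertex -0.893 2.71 -1.133
vertex -0.663 3.247 -2.26
endloop
endfacet
facet normal -0.878 0.477 0.048
outer loop
vertex -0.663 3.247 -2.26
vertex -0.454 3.473 -0.68
vertex -0.224 4.01 -1.807
endloop
endfacet
facet normal 0.181 0.423 -0.888
outer loop
vertex -0.224 4.01 -1.807
vertex 0.074 2.847 -2.3
vertex -0.663 3.247 -2.26
endloop
endfacet
facet normal -0.181 -0.423 0.888
outer loop
vertex -0.893 2.71 -1.133
vertex 0.283 3.073 -0.72
vertex -0.454 3.473 -0.68
endloop
endfacet
facet normal -0.443 -0.771 -0.458
outer loop
vertex -0.156 2.31 -1.173
vertex -0.893 2.71 -1.133
vertex 0.074 2.847 -2.3
endloop
endfacet
facet normal -0.181 -0.423 0.888
outer loop
vertex -0.156 2.31 -1.173
vertex 0.283 3.073 -0.72
vertex -0.893 2.71 -1.133
endloop
endfacet
facet normal 0.443 0.771 0.458
outer loop
vertex -0.454 3.473 -0.68
vertex 0.283 3.073 -0.72
vertex -0.224 4.01 -1.807
endloop
endfacet
facet normal 0.181 0.423 -0.888
outer loop
vertex 0.513 3.61 -1.847
vertex 0.074 2.847 -2.3
vertex -0.224 4.01 -1.807
endloop
endfacet
facet normal 0.443 0.771 0.458
outer loop
vertex -0.224 4.01 -1.807
vertex 0.283 3.073 -0.72
vertex 0.513 3.61 -1.847
endloop
endfacet
facet normal 0.878 -0.477 -0.048
outer loop
vertex 0.513 3.61 -1.847
vertex -0.156 2.31 -1.173
vertex 0.074 2.847 -2.3
endloop
endfacet
facet normal 0.878 -0.477 -0.048
outer loop
vertex 0.283 3.073 -0.72
vertex -0.156 2.31 -1.173
vertex 0.513 3.61 -1.847
endloop
endfacet
facet normal 0.842 -0.153 -0.517
outer loop
vertex -0.735 4.305 0.208
vertex -1.048 3.845 -0.166
vertex -1.048 4.488 -0.356
endloop
endfacet
facet normal 0.271 0.950 0.158
outer loop
vertex -0.735 4.305 0.208
vertex -1.048 4.488 -0.356
vertex -2.318 4.595 1.179
endloop
endfacet
facet normal 0.270 0.950 0.157
outer loop
vertex -2.318 4.595 1.179
vertex -1.048 4.488 -0.356
vertex -2.631 4.777 0.615
endloop
endfacet
facet normal -0.842 0.155 0.517
outer loop
vertex -2.318 4.595 1.179
vertex -2.631 4.777 0.615
vertex -2.632 4.135 0.806
endloop
endfacet
facet normal 0.842 -0.153 -0.517
outer loop
vertex -1.048 4.488 -0.356
vertex -1.048 3.845 -0.166
vertex -1.361 4.028 -0.73
endloop
endfacet
facet normal -0.269 0.711 -0.650
outer loop
vertex -1.048 4.488 -0.356
vertex -1.361 4.028 -0.73
vertex -2.631 4.777 0.615
endloop
endfacet
facet normal -0.269 0.710 -0.650
outer loop
vertex -2.631 4.777 0.615
vertex -1.361 4.028 -0.73
vertex -2.944 4.317 0.242
endloop
endfacet
facet normal -0.842 0.155 0.516
outer loop
vertex -2.631 4.777 0.615
vertex -2.944 4.317 0.242
vertex -2.632 4.135 0.806
endloop
endfacet
facet normal 0.842 -0.155 -0.517
outer loop
vertex -1.361 4.028 -0.73
vertex -1.048 3.845 -0.166
vertex -1.362 3.385 -0.539
endloop
endfacet
facet normal -0.539 -0.239 -0.807
outer loop
vertex -1.361 4.028 -0.73
vertex -1.362 3.385 -0.539
vertex -2.944 4.317 0.242
endloop
endfacet
facet normal -0.539 -0.238 -0.808
outer loop
vertex -2.944 4.317 0.242
vertex -1.362 3.385 -0.539
vertex -2.945 3.675 0.432
endloop
endfacet
facet normal -0.843 0.154 0.516
outer loop
vertex -2.944 4.317 0.242
vertex -2.945 3.675 0.432
vertex -2.632 4.135 0.806
endloop
endfacet
facet normal 0.842 -0.155 -0.517
outer loop
vertex -1.362 3.385 -0.539
vertex -1.048 3.845 -0.166
vertex -1.049 3.203 0.025
endloop
endfacet
facet normal -0.270 -0.950 -0.157
outer loop
vertex -1.362 3.385 -0.539
vertex -1.049 3.203 0.025
vertex -2.945 3.675 0.432
endloop
endfacet
facet normal -0.270 -0.950 -0.158
outer loop
vertex -2.945 3.675 0.432
vertex -1.049 3.203 0.025
vertex -2.632 3.492 0.996
endloop
endfacet
facet normal -0.842 0.153 0.517
outer loop
vertex -2.945 3.675 0.432
vertex -2.632 3.492 0.996
vertex -2.632 4.135 0.806
endloop
endfacet
facet normal 0.842 -0.155 -0.516
outer loop
vertex -1.049 3.203 0.025
vertex -1.048 3.845 -0.166
vertex -0.736 3.663 0.398
endloop
endfacet
facet normal 0.269 -0.710 0.650
outer loop
vertex -1.049 3.203 0.025
vertex -0.736 3.663 0.398
vertex -2.632 3.492 0.996
endloop
endfacet
facet normal 0.269 -0.711 0.650
outer loop
vertex -2.632 3.492 0.996
vertex -0.736 3.663 0.398
vertex -2.319 3.952 1.37
endloop
endfacet
facet normal -0.842 0.153 0.517
outer loop
vertex -2.632 3.492 0.996
vertex -2.319 3.952 1.37
vertex -2.632 4.135 0.806
endloop
endfacet
facet normal 0.843 -0.154 -0.516
outer loop
vertex -0.736 3.663 0.398
vertex -1.048 3.845 -0.166
vertex -0.735 4.305 0.208
endloop
endfacet
facet normal 0.539 0.238 0.808
outer loop
vertex -0.736 3.663 0.398
vertex -0.735 4.305 0.208
vertex -2.319 3.952 1.37
endloop
endfacet
facet normal 0.539 0.239 0.808
outer loop
vertex -2.319 3.952 1.37
vertex -0.735 4.305 0.208
vertex -2.318 4.595 1.179
endloop
endfacet
facet normal -0.842 0.155 0.517
outer loop
vertex -2.319 3.952 1.37
vertex -2.318 4.595 1.179
vertex -2.632 4.135 0.806
endloop
endfacet

endsolid


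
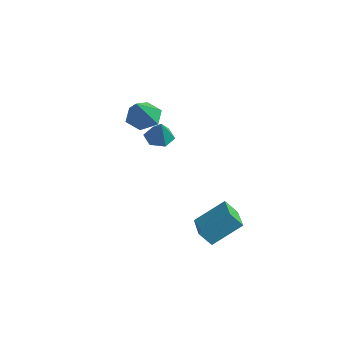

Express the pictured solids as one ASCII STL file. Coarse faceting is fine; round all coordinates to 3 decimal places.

solid 
facet normal -0.467 0.213 -0.858
outer loop
vertex 1.866 -3.059 1.605
vertex 1.2 -2.989 1.985
vertex 1.655 -2.375 1.89
endloop
endfacet
facet normal 0.960 0.278 0.044
outer loop
vertex 1.866 -3.059 1.605
vertex 1.655 -2.375 1.89
vertex 1.86 -3.291 3.195
endloop
endfacet
facet normal -0.468 0.214 -0.857
outer loop
vertex 1.655 -2.375 1.89
vertex 1.2 -2.989 1.985
vertex 0.989 -2.306 2.271
endloop
endfacet
facet normal 0.365 0.788 0.496
outer loop
vertex 1.655 -2.375 1.89
vertex 0.989 -2.306 2.271
vertex 1.86 -3.291 3.195
endloop
endfacet
facet normal -0.468 0.214 -0.857
outer loop
vertex 0.989 -2.306 2.271
vertex 1.2 -2.989 1.985
vertex 0.534 -2.92 2.366
endloop
endfacet
facet normal -0.394 0.419 0.818
outer loop
vertex 0.989 -2.306 2.271
vertex 0.534 -2.92 2.366
vertex 1.86 -3.291 3.195
endloop
endfacet
facet normal -0.468 0.213 -0.857
outer loop
vertex 0.534 -2.92 2.366
vertex 1.2 -2.989 1.985
vertex 0.745 -3.603 2.081
endloop
endfacet
facet normal -0.560 -0.460 0.689
outer loop
vertex 0.534 -2.92 2.366
vertex 0.745 -3.603 2.081
vertex 1.86 -3.291 3.195
endloop
endfacet
facet normal -0.468 0.213 -0.857
outer loop
vertex 0.745 -3.603 2.081
vertex 1.2 -2.989 1.985
vertex 1.411 -3.672 1.7
endloop
endfacet
facet normal 0.035 -0.971 0.237
outer loop
vertex 0.745 -3.603 2.081
vertex 1.411 -3.672 1.7
vertex 1.86 -3.291 3.195
endloop
endfacet
facet normal -0.467 0.214 -0.858
outer loop
vertex 1.411 -3.672 1.7
vertex 1.2 -2.989 1.985
vertex 1.866 -3.059 1.605
endloop
endfacet
facet normal 0.794 -0.602 -0.085
outer loop
vertex 1.411 -3.672 1.7
vertex 1.866 -3.059 1.605
vertex 1.86 -3.291 3.195
endloop
endfacet
facet normal -0.447 0.499 -0.743
outer loop
vertex -1.735 -1.19 1.19
vertex -2.609 -1.499 1.508
vertex -2.233 -0.659 1.846
endloop
endfacet
facet normal 0.853 0.423 0.305
outer loop
vertex -1.735 -1.19 1.19
vertex -2.233 -0.659 1.846
vertex -1.731 -2.481 2.972
endloop
endfacet
facet normal -0.445 0.499 -0.744
outer loop
vertex -2.233 -0.659 1.846
vertex -2.609 -1.499 1.508
vertex -3.108 -0.967 2.163
endloop
endfacet
facet normal 0.110 0.544 0.832
outer loop
vertex -2.233 -0.659 1.846
vertex -3.108 -0.967 2.163
vertex -1.731 -2.481 2.972
endloop
endfacet
facet normal -0.445 0.498 -0.744
outer loop
vertex -3.108 -0.967 2.163
vertex -2.609 -1.499 1.508
vertex -3.483 -1.807 1.825
endloop
endfacet
facet normal -0.567 -0.077 0.820
outer loop
vertex -3.108 -0.967 2.163
vertex -3.483 -1.807 1.825
vertex -1.731 -2.481 2.972
endloop
endfacet
facet normal -0.445 0.499 -0.743
outer loop
vertex -3.483 -1.807 1.825
vertex -2.609 -1.499 1.508
vertex -2.985 -2.338 1.17
endloop
endfacet
facet normal -0.500 -0.818 0.283
outer loop
vertex -3.483 -1.807 1.825
vertex -2.985 -2.338 1.17
vertex -1.731 -2.481 2.972
endloop
endfacet
facet normal -0.446 0.499 -0.743
outer loop
vertex -2.985 -2.338 1.17
vertex -2.609 -1.499 1.508
vertex -2.111 -2.03 0.852
endloop
endfacet
facet normal 0.242 -0.939 -0.243
outer loop
vertex -2.985 -2.338 1.17
vertex -2.111 -2.03 0.852
vertex -1.731 -2.481 2.972
endloop
endfacet
facet normal -0.447 0.499 -0.743
outer loop
vertex -2.111 -2.03 0.852
vertex -2.609 -1.499 1.508
vertex -1.735 -1.19 1.19
endloop
endfacet
facet normal 0.919 -0.318 -0.232
outer loop
vertex -2.111 -2.03 0.852
vertex -1.735 -1.19 1.19
vertex -1.731 -2.481 2.972
endloop
endfacet
facet normal -0.319 -0.544 0.776
outer loop
vertex 4.471 -1.052 -2.491
vertex 2.813 -0.216 -2.585
vertex 3.842 -2.44 -3.723
endloop
endfacet
facet normal 0.892 -0.449 0.051
outer loop
vertex 4.167 -1.884 -4.515
vertex 4.471 -1.052 -2.491
vertex 3.842 -2.44 -3.723
endloop
endfacet
facet normal -0.319 -0.544 0.776
outer loop
vertex 3.842 -2.44 -3.723
vertex 2.813 -0.216 -2.585
vertex 2.183 -1.604 -3.818
endloop
endfacet
facet normal -0.321 -0.708 -0.629
outer loop
vertex 2.183 -1.604 -3.818
vertex 4.167 -1.884 -4.515
vertex 3.842 -2.44 -3.723
endloop
endfacet
facet normal 0.321 0.708 0.629
outer loop
vertex 4.471 -1.052 -2.491
vertex 3.138 0.34 -3.377
vertex 2.813 -0.216 -2.585
endloop
endfacet
facet normal 0.892 -0.450 0.051
outer loop
vertex 4.797 -0.496 -3.282
vertex 4.471 -1.052 -2.491
vertex 4.167 -1.884 -4.515
endloop
endfacet
facet normal 0.321 0.708 0.630
outer loop
vertex 4.797 -0.496 -3.282
vertex 3.138 0.34 -3.377
vertex 4.471 -1.052 -2.491
endloop
endfacet
facet normal -0.892 0.450 -0.050
outer loop
vertex 2.813 -0.216 -2.585
vertex 3.138 0.34 -3.377
vertex 2.183 -1.604 -3.818
endloop
endfacet
facet normal -0.321 -0.707 -0.630
outer loop
vertex 2.509 -1.048 -4.609
vertex 4.167 -1.884 -4.515
vertex 2.183 -1.604 -3.818
endloop
endfacet
facet normal -0.892 0.450 -0.051
outer loop
vertex 2.183 -1.604 -3.818
vertex 3.138 0.34 -3.377
vertex 2.509 -1.048 -4.609
endloop
endfacet
facet normal 0.319 0.545 -0.776
outer loop
vertex 2.509 -1.048 -4.609
vertex 4.797 -0.496 -3.282
vertex 4.167 -1.884 -4.515
endloop
endfacet
facet normal 0.319 0.544 -0.776
outer loop
vertex 3.138 0.34 -3.377
vertex 4.797 -0.496 -3.282
vertex 2.509 -1.048 -4.609
endloop
endfacet

endsolid


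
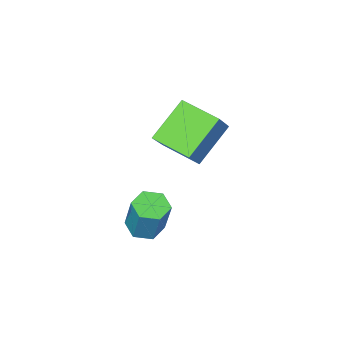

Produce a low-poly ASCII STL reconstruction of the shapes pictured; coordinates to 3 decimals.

solid 
facet normal -0.756 -0.116 0.644
outer loop
vertex -2.104 -0.873 4.774
vertex -2.601 0.49 4.437
vertex -2.96 -1.46 3.663
endloop
endfacet
facet normal 0.334 -0.915 0.226
outer loop
vertex -1.599 -1.25 2.503
vertex -2.104 -0.873 4.774
vertex -2.96 -1.46 3.663
endloop
endfacet
facet normal -0.756 -0.116 0.644
outer loop
vertex -2.96 -1.46 3.663
vertex -2.601 0.49 4.437
vertex -3.457 -0.096 3.326
endloop
endfacet
facet normal -0.563 -0.386 -0.731
outer loop
vertex -3.457 -0.096 3.326
vertex -1.599 -1.25 2.503
vertex -2.96 -1.46 3.663
endloop
endfacet
facet normal 0.563 0.386 0.731
outer loop
vertex -2.104 -0.873 4.774
vertex -1.24 0.7 3.277
vertex -2.601 0.49 4.437
endloop
endfacet
facet normal 0.333 -0.915 0.226
outer loop
vertex -0.743 -0.664 3.614
vertex -2.104 -0.873 4.774
vertex -1.599 -1.25 2.503
endloop
endfacet
facet normal 0.563 0.386 0.731
outer loop
vertex -0.743 -0.664 3.614
vertex -1.24 0.7 3.277
vertex -2.104 -0.873 4.774
endloop
endfacet
facet normal -0.334 0.915 -0.226
outer loop
vertex -2.601 0.49 4.437
vertex -1.24 0.7 3.277
vertex -3.457 -0.096 3.326
endloop
endfacet
facet normal -0.563 -0.386 -0.731
outer loop
vertex -2.096 0.113 2.166
vertex -1.599 -1.25 2.503
vertex -3.457 -0.096 3.326
endloop
endfacet
facet normal -0.334 0.915 -0.226
outer loop
vertex -3.457 -0.096 3.326
vertex -1.24 0.7 3.277
vertex -2.096 0.113 2.166
endloop
endfacet
facet normal 0.756 0.116 -0.644
outer loop
vertex -2.096 0.113 2.166
vertex -0.743 -0.664 3.614
vertex -1.599 -1.25 2.503
endloop
endfacet
facet normal 0.756 0.116 -0.644
outer loop
vertex -1.24 0.7 3.277
vertex -0.743 -0.664 3.614
vertex -2.096 0.113 2.166
endloop
endfacet
facet normal -0.094 -0.371 -0.924
outer loop
vertex 0.246 -0.851 -0.369
vertex -0.279 -0.448 -0.477
vertex 0.34 -0.239 -0.624
endloop
endfacet
facet normal 0.986 -0.166 -0.034
outer loop
vertex 0.246 -0.851 -0.369
vertex 0.34 -0.239 -0.624
vertex 0.403 -0.235 1.165
endloop
endfacet
facet normal 0.985 -0.167 -0.034
outer loop
vertex 0.403 -0.235 1.165
vertex 0.34 -0.239 -0.624
vertex 0.498 0.377 0.909
endloop
endfacet
facet normal 0.095 0.372 0.924
outer loop
vertex 0.403 -0.235 1.165
vertex 0.498 0.377 0.909
vertex -0.121 0.168 1.057
endloop
endfacet
facet normal -0.094 -0.370 -0.924
outer loop
vertex 0.34 -0.239 -0.624
vertex -0.279 -0.448 -0.477
vertex -0.184 0.164 -0.732
endloop
endfacet
facet normal 0.616 0.707 -0.348
outer loop
vertex 0.34 -0.239 -0.624
vertex -0.184 0.164 -0.732
vertex 0.498 0.377 0.909
endloop
endfacet
facet normal 0.616 0.707 -0.348
outer loop
vertex 0.498 0.377 0.909
vertex -0.184 0.164 -0.732
vertex -0.026 0.78 0.801
endloop
endfacet
facet normal 0.095 0.372 0.924
outer loop
vertex 0.498 0.377 0.909
vertex -0.026 0.78 0.801
vertex -0.121 0.168 1.057
endloop
endfacet
facet normal -0.094 -0.370 -0.924
outer loop
vertex -0.184 0.164 -0.732
vertex -0.279 -0.448 -0.477
vertex -0.803 -0.045 -0.585
endloop
endfacet
facet normal -0.370 0.875 -0.313
outer loop
vertex -0.184 0.164 -0.732
vertex -0.803 -0.045 -0.585
vertex -0.026 0.78 0.801
endloop
endfacet
facet normal -0.370 0.875 -0.313
outer loop
vertex -0.026 0.78 0.801
vertex -0.803 -0.045 -0.585
vertex -0.646 0.571 0.949
endloop
endfacet
facet normal 0.095 0.372 0.924
outer loop
vertex -0.026 0.78 0.801
vertex -0.646 0.571 0.949
vertex -0.121 0.168 1.057
endloop
endfacet
facet normal -0.095 -0.372 -0.924
outer loop
vertex -0.803 -0.045 -0.585
vertex -0.279 -0.448 -0.477
vertex -0.898 -0.657 -0.329
endloop
endfacet
facet normal -0.985 0.167 0.034
outer loop
vertex -0.803 -0.045 -0.585
vertex -0.898 -0.657 -0.329
vertex -0.646 0.571 0.949
endloop
endfacet
facet normal -0.986 0.166 0.035
outer loop
vertex -0.646 0.571 0.949
vertex -0.898 -0.657 -0.329
vertex -0.74 -0.041 1.204
endloop
endfacet
facet normal 0.094 0.371 0.924
outer loop
vertex -0.646 0.571 0.949
vertex -0.74 -0.041 1.204
vertex -0.121 0.168 1.057
endloop
endfacet
facet normal -0.095 -0.372 -0.924
outer loop
vertex -0.898 -0.657 -0.329
vertex -0.279 -0.448 -0.477
vertex -0.374 -1.06 -0.221
endloop
endfacet
facet normal -0.616 -0.707 0.348
outer loop
vertex -0.898 -0.657 -0.329
vertex -0.374 -1.06 -0.221
vertex -0.74 -0.041 1.204
endloop
endfacet
facet normal -0.616 -0.707 0.348
outer loop
vertex -0.74 -0.041 1.204
vertex -0.374 -1.06 -0.221
vertex -0.216 -0.444 1.312
endloop
endfacet
facet normal 0.094 0.370 0.924
outer loop
vertex -0.74 -0.041 1.204
vertex -0.216 -0.444 1.312
vertex -0.121 0.168 1.057
endloop
endfacet
facet normal -0.095 -0.372 -0.924
outer loop
vertex -0.374 -1.06 -0.221
vertex -0.279 -0.448 -0.477
vertex 0.246 -0.851 -0.369
endloop
endfacet
facet normal 0.370 -0.875 0.313
outer loop
vertex -0.374 -1.06 -0.221
vertex 0.246 -0.851 -0.369
vertex -0.216 -0.444 1.312
endloop
endfacet
facet normal 0.370 -0.875 0.313
outer loop
vertex -0.216 -0.444 1.312
vertex 0.246 -0.851 -0.369
vertex 0.403 -0.235 1.165
endloop
endfacet
facet normal 0.094 0.370 0.924
outer loop
vertex -0.216 -0.444 1.312
vertex 0.403 -0.235 1.165
vertex -0.121 0.168 1.057
endloop
endfacet

endsolid


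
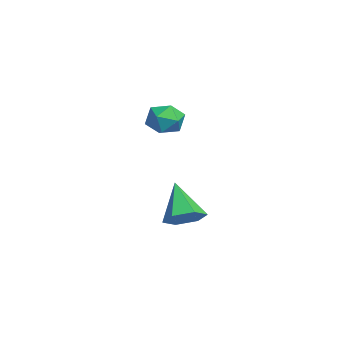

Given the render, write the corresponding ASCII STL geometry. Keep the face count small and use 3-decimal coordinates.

solid 
facet normal -0.683 0.711 0.165
outer loop
vertex -3.179 2.346 1.174
vertex -3.191 2.129 2.062
vertex -2.607 2.761 1.754
endloop
endfacet
facet normal -0.257 0.888 -0.382
outer loop
vertex -3.179 2.346 1.174
vertex -2.607 2.761 1.754
vertex -2.309 2.494 0.932
endloop
endfacet
facet normal -0.307 0.375 -0.875
outer loop
vertex -3.179 2.346 1.174
vertex -2.309 2.494 0.932
vertex -2.71 1.697 0.731
endloop
endfacet
facet normal -0.764 -0.119 -0.635
outer loop
vertex -3.179 2.346 1.174
vertex -2.71 1.697 0.731
vertex -3.256 1.471 1.43
endloop
endfacet
facet normal -0.996 0.090 0.009
outer loop
vertex -3.179 2.346 1.174
vertex -3.256 1.471 1.43
vertex -3.191 2.129 2.062
endloop
endfacet
facet normal 0.414 0.899 -0.142
outer loop
vertex -2.309 2.494 0.932
vertex -2.607 2.761 1.754
vertex -1.784 2.369 1.67
endloop
endfacet
facet normal -0.274 0.614 0.740
outer loop
vertex -2.607 2.761 1.754
vertex -3.191 2.129 2.062
vertex -2.33 2.143 2.369
endloop
endfacet
facet normal -0.780 -0.392 0.488
outer loop
vertex -3.191 2.129 2.062
vertex -3.256 1.471 1.43
vertex -2.731 1.346 2.168
endloop
endfacet
facet normal -0.404 -0.730 -0.551
outer loop
vertex -3.256 1.471 1.43
vertex -2.71 1.697 0.731
vertex -2.433 1.079 1.346
endloop
endfacet
facet normal 0.334 0.069 -0.940
outer loop
vertex -2.71 1.697 0.731
vertex -2.309 2.494 0.932
vertex -1.849 1.711 1.038
endloop
endfacet
facet normal 0.764 0.119 0.635
outer loop
vertex -1.861 1.494 1.926
vertex -1.784 2.369 1.67
vertex -2.33 2.143 2.369
endloop
endfacet
facet normal 0.307 -0.375 0.875
outer loop
vertex -1.861 1.494 1.926
vertex -2.33 2.143 2.369
vertex -2.731 1.346 2.168
endloop
endfacet
facet normal 0.257 -0.888 0.382
outer loop
vertex -1.861 1.494 1.926
vertex -2.731 1.346 2.168
vertex -2.433 1.079 1.346
endloop
endfacet
facet normal 0.683 -0.711 -0.165
outer loop
vertex -1.861 1.494 1.926
vertex -2.433 1.079 1.346
vertex -1.849 1.711 1.038
endloop
endfacet
facet normal 0.996 -0.090 -0.009
outer loop
vertex -1.861 1.494 1.926
vertex -1.849 1.711 1.038
vertex -1.784 2.369 1.67
endloop
endfacet
facet normal 0.404 0.730 0.551
outer loop
vertex -2.33 2.143 2.369
vertex -1.784 2.369 1.67
vertex -2.607 2.761 1.754
endloop
endfacet
facet normal -0.334 -0.069 0.940
outer loop
vertex -2.731 1.346 2.168
vertex -2.33 2.143 2.369
vertex -3.191 2.129 2.062
endloop
endfacet
facet normal -0.414 -0.899 0.142
outer loop
vertex -2.433 1.079 1.346
vertex -2.731 1.346 2.168
vertex -3.256 1.471 1.43
endloop
endfacet
facet normal 0.274 -0.614 -0.740
outer loop
vertex -1.849 1.711 1.038
vertex -2.433 1.079 1.346
vertex -2.71 1.697 0.731
endloop
endfacet
facet normal 0.780 0.392 -0.488
outer loop
vertex -1.784 2.369 1.67
vertex -1.849 1.711 1.038
vertex -2.309 2.494 0.932
endloop
endfacet
facet normal 0.637 0.127 -0.760
outer loop
vertex -1.369 2.058 -3.534
vertex -1.977 2.681 -3.94
vertex -1.308 2.994 -3.327
endloop
endfacet
facet normal 0.476 -0.219 0.852
outer loop
vertex -1.369 2.058 -3.534
vertex -1.308 2.994 -3.327
vertex -3.303 2.419 -2.36
endloop
endfacet
facet normal 0.638 0.126 -0.760
outer loop
vertex -1.308 2.994 -3.327
vertex -1.977 2.681 -3.94
vertex -1.915 3.617 -3.733
endloop
endfacet
facet normal 0.172 0.650 0.740
outer loop
vertex -1.308 2.994 -3.327
vertex -1.915 3.617 -3.733
vertex -3.303 2.419 -2.36
endloop
endfacet
facet normal 0.638 0.126 -0.759
outer loop
vertex -1.915 3.617 -3.733
vertex -1.977 2.681 -3.94
vertex -2.584 3.304 -4.347
endloop
endfacet
facet normal -0.542 0.823 0.171
outer loop
vertex -1.915 3.617 -3.733
vertex -2.584 3.304 -4.347
vertex -3.303 2.419 -2.36
endloop
endfacet
facet normal 0.638 0.126 -0.759
outer loop
vertex -2.584 3.304 -4.347
vertex -1.977 2.681 -3.94
vertex -2.646 2.369 -4.554
endloop
endfacet
facet normal -0.949 0.127 -0.287
outer loop
vertex -2.584 3.304 -4.347
vertex -2.646 2.369 -4.554
vertex -3.303 2.419 -2.36
endloop
endfacet
facet normal 0.638 0.126 -0.759
outer loop
vertex -2.646 2.369 -4.554
vertex -1.977 2.681 -3.94
vertex -2.039 1.746 -4.147
endloop
endfacet
facet normal -0.645 -0.744 -0.176
outer loop
vertex -2.646 2.369 -4.554
vertex -2.039 1.746 -4.147
vertex -3.303 2.419 -2.36
endloop
endfacet
facet normal 0.637 0.126 -0.760
outer loop
vertex -2.039 1.746 -4.147
vertex -1.977 2.681 -3.94
vertex -1.369 2.058 -3.534
endloop
endfacet
facet normal 0.067 -0.917 0.393
outer loop
vertex -2.039 1.746 -4.147
vertex -1.369 2.058 -3.534
vertex -3.303 2.419 -2.36
endloop
endfacet

endsolid


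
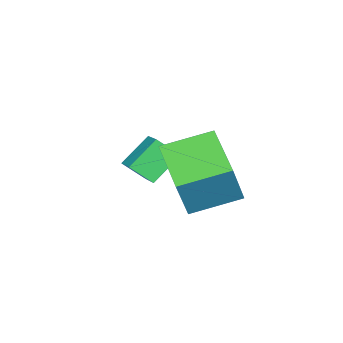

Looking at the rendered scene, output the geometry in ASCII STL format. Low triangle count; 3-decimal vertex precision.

solid 
facet normal -0.568 -0.771 0.288
outer loop
vertex -0.875 1.921 1.06
vertex -2.141 3.039 1.557
vertex -1.575 1.839 -0.541
endloop
endfacet
facet normal 0.719 -0.635 -0.282
outer loop
vertex -0.439 3.381 -1.117
vertex -0.875 1.921 1.06
vertex -1.575 1.839 -0.541
endloop
endfacet
facet normal -0.568 -0.771 0.288
outer loop
vertex -1.575 1.839 -0.541
vertex -2.141 3.039 1.557
vertex -2.841 2.957 -0.045
endloop
endfacet
facet normal -0.400 -0.047 -0.915
outer loop
vertex -2.841 2.957 -0.045
vertex -0.439 3.381 -1.117
vertex -1.575 1.839 -0.541
endloop
endfacet
facet normal 0.401 0.047 0.915
outer loop
vertex -0.875 1.921 1.06
vertex -1.005 4.581 0.981
vertex -2.141 3.039 1.557
endloop
endfacet
facet normal 0.719 -0.635 -0.282
outer loop
vertex 0.261 3.463 0.485
vertex -0.875 1.921 1.06
vertex -0.439 3.381 -1.117
endloop
endfacet
facet normal 0.400 0.047 0.915
outer loop
vertex 0.261 3.463 0.485
vertex -1.005 4.581 0.981
vertex -0.875 1.921 1.06
endloop
endfacet
facet normal -0.719 0.635 0.282
outer loop
vertex -2.141 3.039 1.557
vertex -1.005 4.581 0.981
vertex -2.841 2.957 -0.045
endloop
endfacet
facet normal -0.400 -0.046 -0.915
outer loop
vertex -1.705 4.499 -0.62
vertex -0.439 3.381 -1.117
vertex -2.841 2.957 -0.045
endloop
endfacet
facet normal -0.719 0.635 0.282
outer loop
vertex -2.841 2.957 -0.045
vertex -1.005 4.581 0.981
vertex -1.705 4.499 -0.62
endloop
endfacet
facet normal 0.568 0.771 -0.288
outer loop
vertex -1.705 4.499 -0.62
vertex 0.261 3.463 0.485
vertex -0.439 3.381 -1.117
endloop
endfacet
facet normal 0.568 0.771 -0.288
outer loop
vertex -1.005 4.581 0.981
vertex 0.261 3.463 0.485
vertex -1.705 4.499 -0.62
endloop
endfacet
facet normal -0.564 -0.706 -0.429
outer loop
vertex -2.028 -0.503 -1.243
vertex -3.036 -0.226 -0.373
vertex -2.392 0.176 -1.881
endloop
endfacet
facet normal 0.741 -0.204 -0.640
outer loop
vertex -1.664 1.086 -1.327
vertex -2.028 -0.503 -1.243
vertex -2.392 0.176 -1.881
endloop
endfacet
facet normal -0.564 -0.706 -0.429
outer loop
vertex -2.392 0.176 -1.881
vertex -3.036 -0.226 -0.373
vertex -3.4 0.453 -1.011
endloop
endfacet
facet normal -0.364 0.679 -0.638
outer loop
vertex -3.4 0.453 -1.011
vertex -1.664 1.086 -1.327
vertex -2.392 0.176 -1.881
endloop
endfacet
facet normal 0.364 -0.679 0.638
outer loop
vertex -2.028 -0.503 -1.243
vertex -2.308 0.684 0.181
vertex -3.036 -0.226 -0.373
endloop
endfacet
facet normal 0.741 -0.204 -0.640
outer loop
vertex -1.3 0.407 -0.689
vertex -2.028 -0.503 -1.243
vertex -1.664 1.086 -1.327
endloop
endfacet
facet normal 0.364 -0.679 0.638
outer loop
vertex -1.3 0.407 -0.689
vertex -2.308 0.684 0.181
vertex -2.028 -0.503 -1.243
endloop
endfacet
facet normal -0.741 0.204 0.640
outer loop
vertex -3.036 -0.226 -0.373
vertex -2.308 0.684 0.181
vertex -3.4 0.453 -1.011
endloop
endfacet
facet normal -0.364 0.679 -0.638
outer loop
vertex -2.672 1.363 -0.457
vertex -1.664 1.086 -1.327
vertex -3.4 0.453 -1.011
endloop
endfacet
facet normal -0.741 0.204 0.640
outer loop
vertex -3.4 0.453 -1.011
vertex -2.308 0.684 0.181
vertex -2.672 1.363 -0.457
endloop
endfacet
facet normal 0.564 0.706 0.429
outer loop
vertex -2.672 1.363 -0.457
vertex -1.3 0.407 -0.689
vertex -1.664 1.086 -1.327
endloop
endfacet
facet normal 0.564 0.706 0.429
outer loop
vertex -2.308 0.684 0.181
vertex -1.3 0.407 -0.689
vertex -2.672 1.363 -0.457
endloop
endfacet

endsolid


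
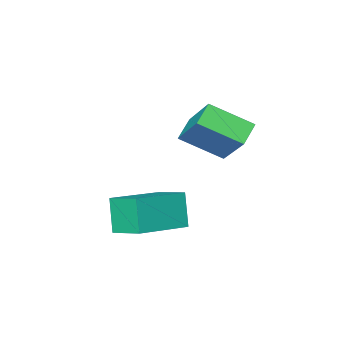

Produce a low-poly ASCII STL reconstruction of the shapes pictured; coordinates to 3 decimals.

solid 
facet normal -0.614 0.628 -0.478
outer loop
vertex -3.126 -1.719 1.066
vertex -2.824 -0.386 2.429
vertex -2.43 -1.397 0.596
endloop
endfacet
facet normal -0.157 -0.691 -0.706
outer loop
vertex -1.436 -2.414 1.371
vertex -3.126 -1.719 1.066
vertex -2.43 -1.397 0.596
endloop
endfacet
facet normal -0.614 0.628 -0.478
outer loop
vertex -2.43 -1.397 0.596
vertex -2.824 -0.386 2.429
vertex -2.128 -0.063 1.959
endloop
endfacet
facet normal 0.774 0.358 -0.522
outer loop
vertex -2.128 -0.063 1.959
vertex -1.436 -2.414 1.371
vertex -2.43 -1.397 0.596
endloop
endfacet
facet normal -0.774 -0.359 0.522
outer loop
vertex -3.126 -1.719 1.066
vertex -1.83 -1.403 3.204
vertex -2.824 -0.386 2.429
endloop
endfacet
facet normal -0.156 -0.690 -0.706
outer loop
vertex -2.132 -2.737 1.841
vertex -3.126 -1.719 1.066
vertex -1.436 -2.414 1.371
endloop
endfacet
facet normal -0.774 -0.358 0.522
outer loop
vertex -2.132 -2.737 1.841
vertex -1.83 -1.403 3.204
vertex -3.126 -1.719 1.066
endloop
endfacet
facet normal 0.156 0.691 0.706
outer loop
vertex -2.824 -0.386 2.429
vertex -1.83 -1.403 3.204
vertex -2.128 -0.063 1.959
endloop
endfacet
facet normal 0.774 0.358 -0.522
outer loop
vertex -1.134 -1.081 2.734
vertex -1.436 -2.414 1.371
vertex -2.128 -0.063 1.959
endloop
endfacet
facet normal 0.157 0.691 0.706
outer loop
vertex -2.128 -0.063 1.959
vertex -1.83 -1.403 3.204
vertex -1.134 -1.081 2.734
endloop
endfacet
facet normal 0.614 -0.628 0.478
outer loop
vertex -1.134 -1.081 2.734
vertex -2.132 -2.737 1.841
vertex -1.436 -2.414 1.371
endloop
endfacet
facet normal 0.614 -0.628 0.479
outer loop
vertex -1.83 -1.403 3.204
vertex -2.132 -2.737 1.841
vertex -1.134 -1.081 2.734
endloop
endfacet
facet normal -0.963 -0.069 -0.260
outer loop
vertex -0.239 -1.82 -0.312
vertex -0.438 -0.737 0.139
vertex 0.03 -1.298 -1.449
endloop
endfacet
facet normal 0.167 -0.910 -0.378
outer loop
vertex 1.918 -1.163 -0.939
vertex -0.239 -1.82 -0.312
vertex 0.03 -1.298 -1.449
endloop
endfacet
facet normal -0.963 -0.068 -0.260
outer loop
vertex 0.03 -1.298 -1.449
vertex -0.438 -0.737 0.139
vertex -0.168 -0.214 -0.998
endloop
endfacet
facet normal 0.211 0.408 -0.888
outer loop
vertex -0.168 -0.214 -0.998
vertex 1.918 -1.163 -0.939
vertex 0.03 -1.298 -1.449
endloop
endfacet
facet normal -0.211 -0.409 0.888
outer loop
vertex -0.239 -1.82 -0.312
vertex 1.45 -0.602 0.649
vertex -0.438 -0.737 0.139
endloop
endfacet
facet normal 0.167 -0.910 -0.379
outer loop
vertex 1.648 -1.686 0.198
vertex -0.239 -1.82 -0.312
vertex 1.918 -1.163 -0.939
endloop
endfacet
facet normal -0.211 -0.408 0.888
outer loop
vertex 1.648 -1.686 0.198
vertex 1.45 -0.602 0.649
vertex -0.239 -1.82 -0.312
endloop
endfacet
facet normal -0.167 0.910 0.379
outer loop
vertex -0.438 -0.737 0.139
vertex 1.45 -0.602 0.649
vertex -0.168 -0.214 -0.998
endloop
endfacet
facet normal 0.211 0.409 -0.888
outer loop
vertex 1.719 -0.08 -0.488
vertex 1.918 -1.163 -0.939
vertex -0.168 -0.214 -0.998
endloop
endfacet
facet normal -0.167 0.910 0.378
outer loop
vertex -0.168 -0.214 -0.998
vertex 1.45 -0.602 0.649
vertex 1.719 -0.08 -0.488
endloop
endfacet
facet normal 0.963 0.069 0.260
outer loop
vertex 1.719 -0.08 -0.488
vertex 1.648 -1.686 0.198
vertex 1.918 -1.163 -0.939
endloop
endfacet
facet normal 0.963 0.068 0.259
outer loop
vertex 1.45 -0.602 0.649
vertex 1.648 -1.686 0.198
vertex 1.719 -0.08 -0.488
endloop
endfacet

endsolid
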